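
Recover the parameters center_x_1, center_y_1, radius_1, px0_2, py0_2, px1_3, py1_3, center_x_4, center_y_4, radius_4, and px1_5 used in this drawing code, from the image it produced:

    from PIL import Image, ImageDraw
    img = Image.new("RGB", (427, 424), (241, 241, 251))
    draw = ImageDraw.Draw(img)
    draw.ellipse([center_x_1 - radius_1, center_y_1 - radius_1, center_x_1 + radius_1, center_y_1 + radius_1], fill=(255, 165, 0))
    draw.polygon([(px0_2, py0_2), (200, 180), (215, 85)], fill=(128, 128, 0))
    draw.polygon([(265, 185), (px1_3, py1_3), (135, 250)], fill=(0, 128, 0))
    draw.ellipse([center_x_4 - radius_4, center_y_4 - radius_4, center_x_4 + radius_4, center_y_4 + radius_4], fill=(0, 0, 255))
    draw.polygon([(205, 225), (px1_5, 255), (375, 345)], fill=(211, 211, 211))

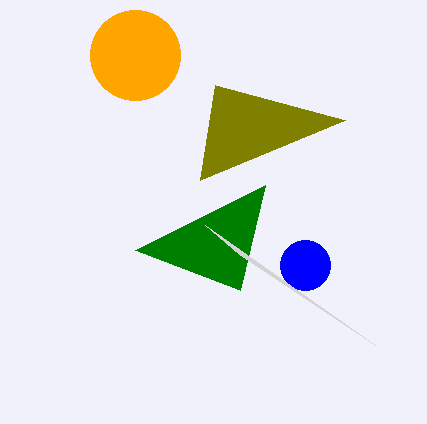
center_x_1 = 135, center_y_1 = 55, radius_1 = 45, px0_2 = 345, py0_2 = 120, px1_3 = 240, py1_3 = 290, center_x_4 = 305, center_y_4 = 265, radius_4 = 25, px1_5 = 240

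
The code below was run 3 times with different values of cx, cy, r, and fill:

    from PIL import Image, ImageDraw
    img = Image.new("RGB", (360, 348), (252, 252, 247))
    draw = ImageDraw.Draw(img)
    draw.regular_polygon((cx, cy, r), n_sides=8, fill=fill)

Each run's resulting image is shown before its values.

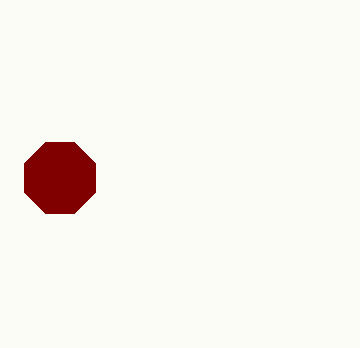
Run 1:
cx = 60; cy = 178; r = 38; fill = 'maroon'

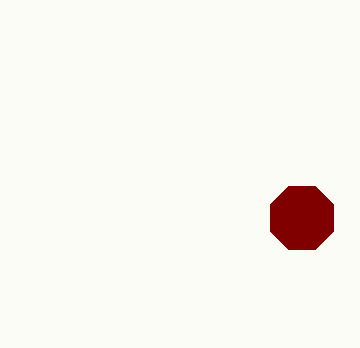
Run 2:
cx = 302; cy = 218; r = 34; fill = 'maroon'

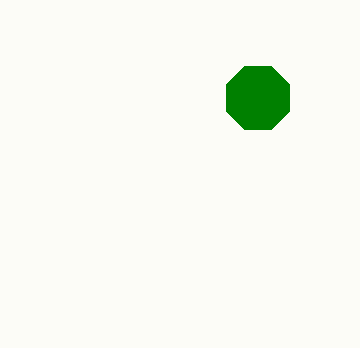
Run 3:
cx = 258, cy = 98, r = 34, fill = 'green'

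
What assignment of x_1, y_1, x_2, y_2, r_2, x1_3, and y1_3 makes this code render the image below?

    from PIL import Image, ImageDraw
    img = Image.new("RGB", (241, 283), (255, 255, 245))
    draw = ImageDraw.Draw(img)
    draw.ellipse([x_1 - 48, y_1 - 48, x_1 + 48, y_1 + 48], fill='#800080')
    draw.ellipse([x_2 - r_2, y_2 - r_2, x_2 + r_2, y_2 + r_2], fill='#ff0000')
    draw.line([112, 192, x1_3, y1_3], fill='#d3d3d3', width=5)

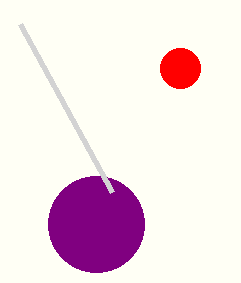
x_1 = 96, y_1 = 224, x_2 = 180, y_2 = 68, r_2 = 20, x1_3 = 20, y1_3 = 24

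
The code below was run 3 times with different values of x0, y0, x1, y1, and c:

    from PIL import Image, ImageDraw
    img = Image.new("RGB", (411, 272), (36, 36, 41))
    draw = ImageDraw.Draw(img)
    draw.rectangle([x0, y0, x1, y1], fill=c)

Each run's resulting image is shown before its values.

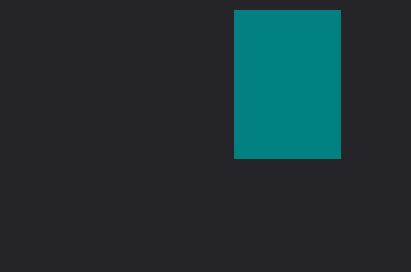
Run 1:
x0 = 234, y0 = 10, x1 = 340, y1 = 158, c = 'teal'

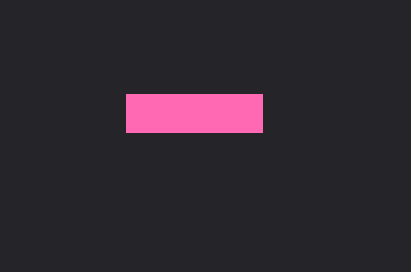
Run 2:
x0 = 126, y0 = 94, x1 = 262, y1 = 132, c = 'hotpink'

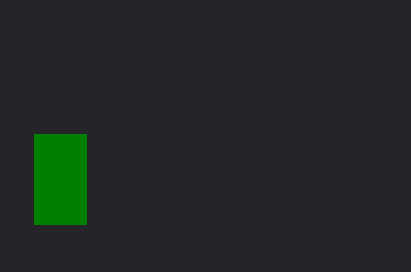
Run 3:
x0 = 34
y0 = 134
x1 = 86
y1 = 224
c = 'green'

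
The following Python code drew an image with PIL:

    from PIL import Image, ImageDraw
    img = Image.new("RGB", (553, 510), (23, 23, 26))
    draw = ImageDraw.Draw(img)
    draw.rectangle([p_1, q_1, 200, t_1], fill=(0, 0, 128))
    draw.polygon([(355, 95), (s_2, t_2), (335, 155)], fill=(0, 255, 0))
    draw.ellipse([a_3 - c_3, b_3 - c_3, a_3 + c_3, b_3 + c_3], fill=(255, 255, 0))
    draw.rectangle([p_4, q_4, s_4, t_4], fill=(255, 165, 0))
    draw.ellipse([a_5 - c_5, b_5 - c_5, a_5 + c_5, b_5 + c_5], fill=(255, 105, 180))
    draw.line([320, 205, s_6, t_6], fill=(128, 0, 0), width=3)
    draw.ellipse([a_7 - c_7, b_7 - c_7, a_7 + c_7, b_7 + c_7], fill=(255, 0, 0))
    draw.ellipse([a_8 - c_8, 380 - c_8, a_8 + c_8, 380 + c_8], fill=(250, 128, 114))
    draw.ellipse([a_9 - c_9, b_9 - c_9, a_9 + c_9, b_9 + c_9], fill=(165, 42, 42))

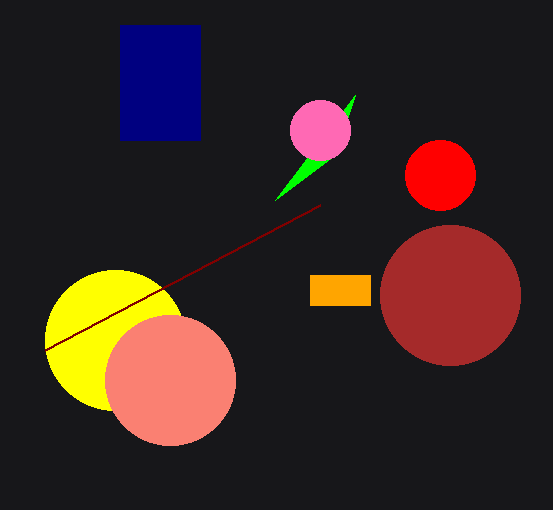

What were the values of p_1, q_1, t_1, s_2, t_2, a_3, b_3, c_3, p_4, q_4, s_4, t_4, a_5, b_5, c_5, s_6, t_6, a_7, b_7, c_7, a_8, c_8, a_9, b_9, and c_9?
p_1 = 120
q_1 = 25
t_1 = 140
s_2 = 275
t_2 = 200
a_3 = 115
b_3 = 340
c_3 = 70
p_4 = 310
q_4 = 275
s_4 = 370
t_4 = 305
a_5 = 320
b_5 = 130
c_5 = 30
s_6 = 45
t_6 = 350
a_7 = 440
b_7 = 175
c_7 = 35
a_8 = 170
c_8 = 65
a_9 = 450
b_9 = 295
c_9 = 70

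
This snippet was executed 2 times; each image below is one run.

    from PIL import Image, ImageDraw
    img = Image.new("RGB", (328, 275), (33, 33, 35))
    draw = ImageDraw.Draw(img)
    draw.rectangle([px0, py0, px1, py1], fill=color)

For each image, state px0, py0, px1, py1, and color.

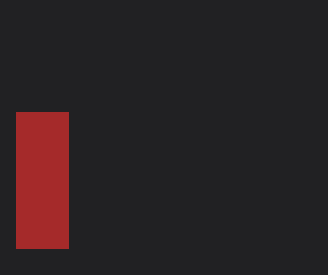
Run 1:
px0 = 16; py0 = 112; px1 = 68; py1 = 248; color = 'brown'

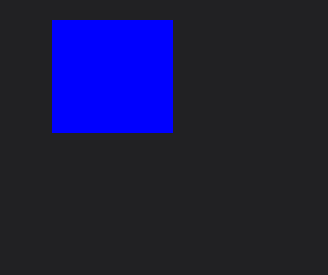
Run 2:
px0 = 52
py0 = 20
px1 = 172
py1 = 132
color = 'blue'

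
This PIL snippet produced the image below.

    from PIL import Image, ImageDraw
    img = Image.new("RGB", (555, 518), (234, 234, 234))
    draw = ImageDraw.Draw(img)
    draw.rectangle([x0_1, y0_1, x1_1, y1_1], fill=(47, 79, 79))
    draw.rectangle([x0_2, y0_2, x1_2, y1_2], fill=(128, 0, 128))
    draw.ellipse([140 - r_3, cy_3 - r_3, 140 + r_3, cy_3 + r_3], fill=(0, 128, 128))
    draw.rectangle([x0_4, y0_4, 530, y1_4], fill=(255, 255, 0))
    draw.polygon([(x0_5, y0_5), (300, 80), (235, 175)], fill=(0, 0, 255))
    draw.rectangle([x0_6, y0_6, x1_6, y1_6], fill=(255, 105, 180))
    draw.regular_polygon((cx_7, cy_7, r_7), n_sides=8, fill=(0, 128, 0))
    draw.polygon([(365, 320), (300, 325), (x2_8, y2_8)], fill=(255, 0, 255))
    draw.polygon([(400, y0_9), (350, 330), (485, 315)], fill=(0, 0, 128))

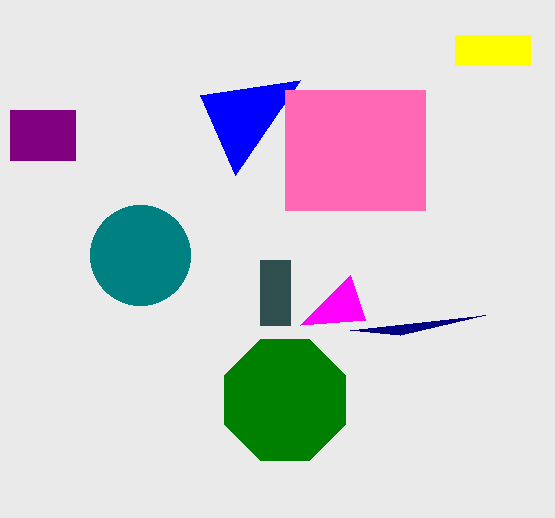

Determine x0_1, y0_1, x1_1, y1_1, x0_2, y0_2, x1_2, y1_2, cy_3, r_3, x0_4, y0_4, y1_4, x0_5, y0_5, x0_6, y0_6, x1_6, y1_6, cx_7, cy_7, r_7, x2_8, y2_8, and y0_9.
x0_1 = 260; y0_1 = 260; x1_1 = 290; y1_1 = 325; x0_2 = 10; y0_2 = 110; x1_2 = 75; y1_2 = 160; cy_3 = 255; r_3 = 50; x0_4 = 455; y0_4 = 35; y1_4 = 65; x0_5 = 200; y0_5 = 95; x0_6 = 285; y0_6 = 90; x1_6 = 425; y1_6 = 210; cx_7 = 285; cy_7 = 400; r_7 = 65; x2_8 = 350; y2_8 = 275; y0_9 = 335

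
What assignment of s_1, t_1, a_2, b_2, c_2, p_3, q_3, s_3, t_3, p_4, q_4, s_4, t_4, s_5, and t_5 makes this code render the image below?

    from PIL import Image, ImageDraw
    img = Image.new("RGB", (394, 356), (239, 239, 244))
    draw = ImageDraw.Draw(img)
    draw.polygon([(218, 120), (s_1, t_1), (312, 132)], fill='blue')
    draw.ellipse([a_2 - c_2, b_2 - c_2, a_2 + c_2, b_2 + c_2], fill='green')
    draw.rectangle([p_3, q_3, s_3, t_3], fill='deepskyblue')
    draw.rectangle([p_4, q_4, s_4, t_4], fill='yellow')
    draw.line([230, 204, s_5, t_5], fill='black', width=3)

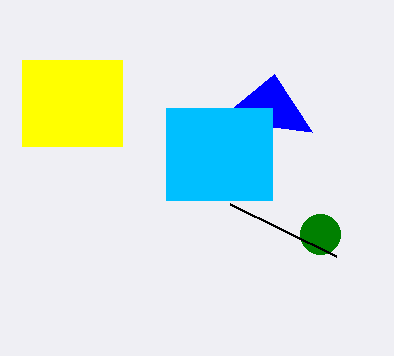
s_1 = 274; t_1 = 74; a_2 = 320; b_2 = 234; c_2 = 20; p_3 = 166; q_3 = 108; s_3 = 272; t_3 = 200; p_4 = 22; q_4 = 60; s_4 = 122; t_4 = 146; s_5 = 336; t_5 = 256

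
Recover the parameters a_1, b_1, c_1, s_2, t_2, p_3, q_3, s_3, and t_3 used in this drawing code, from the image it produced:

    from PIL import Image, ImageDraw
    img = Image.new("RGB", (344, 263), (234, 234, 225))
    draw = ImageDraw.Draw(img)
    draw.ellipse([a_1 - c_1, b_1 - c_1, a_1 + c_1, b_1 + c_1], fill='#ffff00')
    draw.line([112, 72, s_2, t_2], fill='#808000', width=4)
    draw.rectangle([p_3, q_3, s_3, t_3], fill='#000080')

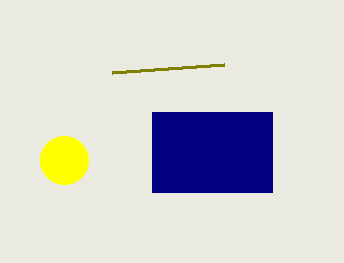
a_1 = 64; b_1 = 160; c_1 = 24; s_2 = 224; t_2 = 64; p_3 = 152; q_3 = 112; s_3 = 272; t_3 = 192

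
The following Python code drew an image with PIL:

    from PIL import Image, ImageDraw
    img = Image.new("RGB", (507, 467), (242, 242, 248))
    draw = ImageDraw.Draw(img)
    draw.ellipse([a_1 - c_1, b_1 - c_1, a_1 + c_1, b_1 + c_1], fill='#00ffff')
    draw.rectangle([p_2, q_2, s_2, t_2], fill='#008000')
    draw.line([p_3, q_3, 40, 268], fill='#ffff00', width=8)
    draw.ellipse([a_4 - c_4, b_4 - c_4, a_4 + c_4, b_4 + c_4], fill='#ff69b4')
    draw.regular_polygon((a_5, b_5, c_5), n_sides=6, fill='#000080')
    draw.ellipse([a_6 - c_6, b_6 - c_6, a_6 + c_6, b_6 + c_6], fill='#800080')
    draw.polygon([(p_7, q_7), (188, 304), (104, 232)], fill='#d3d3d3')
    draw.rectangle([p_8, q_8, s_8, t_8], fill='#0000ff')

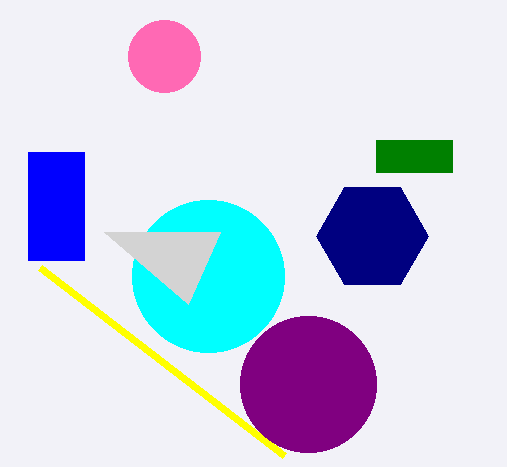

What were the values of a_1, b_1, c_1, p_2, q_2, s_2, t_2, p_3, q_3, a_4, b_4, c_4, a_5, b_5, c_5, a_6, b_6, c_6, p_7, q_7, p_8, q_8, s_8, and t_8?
a_1 = 208; b_1 = 276; c_1 = 76; p_2 = 376; q_2 = 140; s_2 = 452; t_2 = 172; p_3 = 284; q_3 = 456; a_4 = 164; b_4 = 56; c_4 = 36; a_5 = 372; b_5 = 236; c_5 = 56; a_6 = 308; b_6 = 384; c_6 = 68; p_7 = 220; q_7 = 232; p_8 = 28; q_8 = 152; s_8 = 84; t_8 = 260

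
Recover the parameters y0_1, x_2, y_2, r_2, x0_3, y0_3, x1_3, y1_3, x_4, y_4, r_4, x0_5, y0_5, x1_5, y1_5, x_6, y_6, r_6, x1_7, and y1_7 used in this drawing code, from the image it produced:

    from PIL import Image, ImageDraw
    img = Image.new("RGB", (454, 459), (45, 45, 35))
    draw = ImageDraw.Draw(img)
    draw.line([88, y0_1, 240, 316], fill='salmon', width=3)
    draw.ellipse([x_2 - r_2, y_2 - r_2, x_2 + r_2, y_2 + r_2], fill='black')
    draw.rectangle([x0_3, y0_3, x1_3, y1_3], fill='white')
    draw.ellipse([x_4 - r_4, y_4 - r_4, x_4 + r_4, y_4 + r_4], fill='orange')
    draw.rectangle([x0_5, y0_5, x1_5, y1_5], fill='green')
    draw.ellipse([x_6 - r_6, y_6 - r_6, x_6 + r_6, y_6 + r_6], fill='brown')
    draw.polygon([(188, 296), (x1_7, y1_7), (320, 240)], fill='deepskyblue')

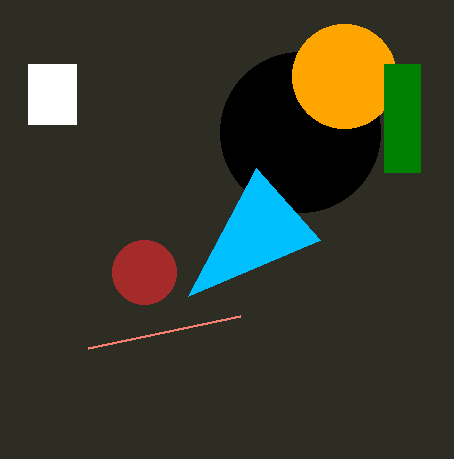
y0_1 = 348, x_2 = 300, y_2 = 132, r_2 = 80, x0_3 = 28, y0_3 = 64, x1_3 = 76, y1_3 = 124, x_4 = 344, y_4 = 76, r_4 = 52, x0_5 = 384, y0_5 = 64, x1_5 = 420, y1_5 = 172, x_6 = 144, y_6 = 272, r_6 = 32, x1_7 = 256, y1_7 = 168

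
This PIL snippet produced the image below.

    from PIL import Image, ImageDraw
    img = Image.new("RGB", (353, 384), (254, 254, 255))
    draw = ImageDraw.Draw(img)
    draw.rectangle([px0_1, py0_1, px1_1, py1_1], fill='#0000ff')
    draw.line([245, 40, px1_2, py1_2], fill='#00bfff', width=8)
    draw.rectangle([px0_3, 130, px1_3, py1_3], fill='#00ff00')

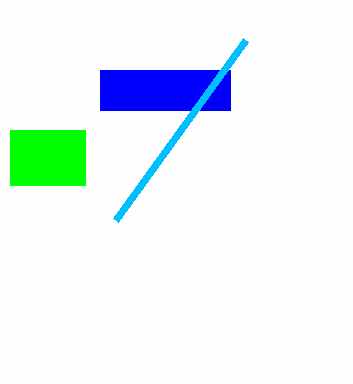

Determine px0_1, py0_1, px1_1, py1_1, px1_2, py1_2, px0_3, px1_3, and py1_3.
px0_1 = 100
py0_1 = 70
px1_1 = 230
py1_1 = 110
px1_2 = 115
py1_2 = 220
px0_3 = 10
px1_3 = 85
py1_3 = 185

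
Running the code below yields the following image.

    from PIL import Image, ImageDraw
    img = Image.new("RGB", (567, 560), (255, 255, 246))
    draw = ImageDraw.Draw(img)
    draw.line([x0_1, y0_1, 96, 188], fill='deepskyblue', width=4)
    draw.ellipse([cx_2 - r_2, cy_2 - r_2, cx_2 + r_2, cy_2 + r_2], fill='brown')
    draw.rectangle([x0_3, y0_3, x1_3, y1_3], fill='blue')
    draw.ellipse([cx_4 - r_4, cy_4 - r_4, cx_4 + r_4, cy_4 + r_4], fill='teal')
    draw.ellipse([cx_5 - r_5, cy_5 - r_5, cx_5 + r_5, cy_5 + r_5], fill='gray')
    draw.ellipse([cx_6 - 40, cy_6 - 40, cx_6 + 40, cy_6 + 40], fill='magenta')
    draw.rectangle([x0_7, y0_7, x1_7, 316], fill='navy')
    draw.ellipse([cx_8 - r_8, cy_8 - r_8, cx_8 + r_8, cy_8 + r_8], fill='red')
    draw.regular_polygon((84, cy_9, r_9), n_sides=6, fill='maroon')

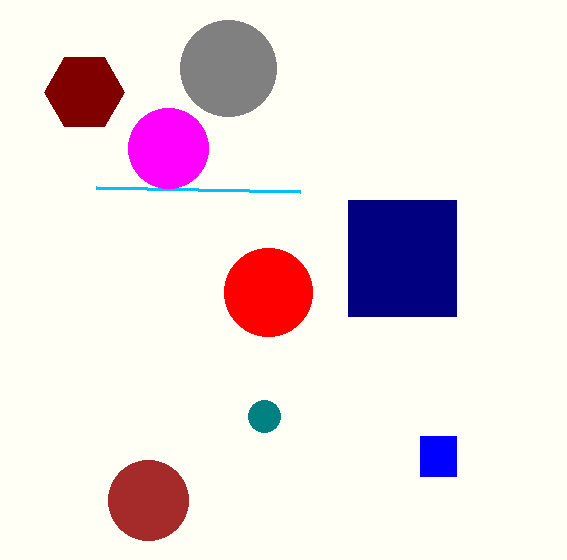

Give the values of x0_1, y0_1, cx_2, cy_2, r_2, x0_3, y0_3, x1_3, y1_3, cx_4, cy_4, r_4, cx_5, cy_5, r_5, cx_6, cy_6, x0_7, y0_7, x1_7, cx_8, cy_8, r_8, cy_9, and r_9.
x0_1 = 300; y0_1 = 192; cx_2 = 148; cy_2 = 500; r_2 = 40; x0_3 = 420; y0_3 = 436; x1_3 = 456; y1_3 = 476; cx_4 = 264; cy_4 = 416; r_4 = 16; cx_5 = 228; cy_5 = 68; r_5 = 48; cx_6 = 168; cy_6 = 148; x0_7 = 348; y0_7 = 200; x1_7 = 456; cx_8 = 268; cy_8 = 292; r_8 = 44; cy_9 = 92; r_9 = 40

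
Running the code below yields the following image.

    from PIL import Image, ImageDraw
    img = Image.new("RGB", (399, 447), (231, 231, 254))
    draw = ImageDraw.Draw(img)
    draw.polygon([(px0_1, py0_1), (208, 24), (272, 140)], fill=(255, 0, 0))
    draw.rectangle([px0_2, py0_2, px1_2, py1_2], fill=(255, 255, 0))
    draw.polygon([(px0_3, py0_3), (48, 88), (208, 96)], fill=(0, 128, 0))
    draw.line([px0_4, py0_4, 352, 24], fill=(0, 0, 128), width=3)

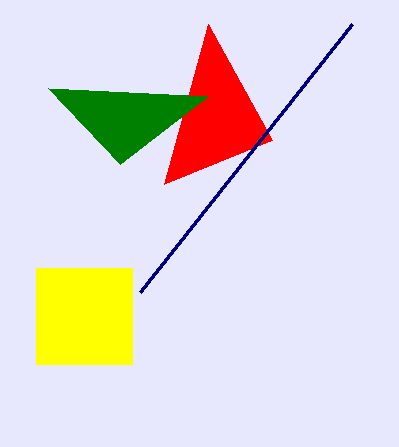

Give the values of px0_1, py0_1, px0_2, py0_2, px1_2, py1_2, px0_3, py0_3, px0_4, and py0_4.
px0_1 = 164; py0_1 = 184; px0_2 = 36; py0_2 = 268; px1_2 = 132; py1_2 = 364; px0_3 = 120; py0_3 = 164; px0_4 = 140; py0_4 = 292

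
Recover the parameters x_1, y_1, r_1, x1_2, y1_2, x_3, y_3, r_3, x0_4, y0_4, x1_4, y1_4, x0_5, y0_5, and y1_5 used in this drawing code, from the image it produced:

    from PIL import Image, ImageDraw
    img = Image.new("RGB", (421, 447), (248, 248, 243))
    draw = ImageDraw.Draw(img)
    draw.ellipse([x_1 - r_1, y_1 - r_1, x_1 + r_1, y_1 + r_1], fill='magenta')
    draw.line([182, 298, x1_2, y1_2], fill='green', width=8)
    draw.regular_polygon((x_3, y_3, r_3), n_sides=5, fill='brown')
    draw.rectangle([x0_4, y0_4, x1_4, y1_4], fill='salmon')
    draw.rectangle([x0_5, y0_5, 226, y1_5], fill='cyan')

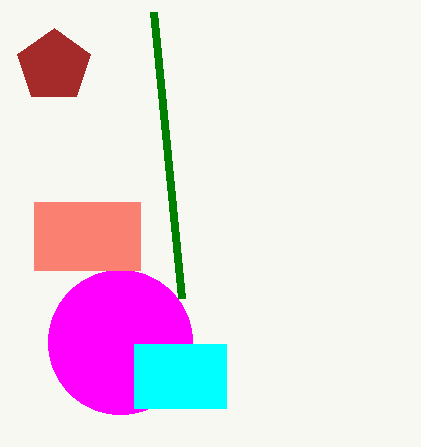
x_1 = 120, y_1 = 342, r_1 = 72, x1_2 = 154, y1_2 = 12, x_3 = 54, y_3 = 66, r_3 = 38, x0_4 = 34, y0_4 = 202, x1_4 = 140, y1_4 = 270, x0_5 = 134, y0_5 = 344, y1_5 = 408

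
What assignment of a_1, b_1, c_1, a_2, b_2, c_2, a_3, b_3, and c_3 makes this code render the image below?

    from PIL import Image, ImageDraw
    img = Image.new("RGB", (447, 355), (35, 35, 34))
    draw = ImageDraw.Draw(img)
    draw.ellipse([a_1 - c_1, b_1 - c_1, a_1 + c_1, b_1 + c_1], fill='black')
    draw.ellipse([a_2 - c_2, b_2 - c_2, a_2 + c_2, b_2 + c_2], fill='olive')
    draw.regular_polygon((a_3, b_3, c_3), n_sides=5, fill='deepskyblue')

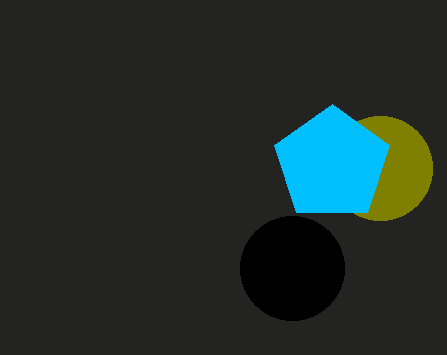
a_1 = 292, b_1 = 268, c_1 = 52, a_2 = 380, b_2 = 168, c_2 = 52, a_3 = 332, b_3 = 164, c_3 = 60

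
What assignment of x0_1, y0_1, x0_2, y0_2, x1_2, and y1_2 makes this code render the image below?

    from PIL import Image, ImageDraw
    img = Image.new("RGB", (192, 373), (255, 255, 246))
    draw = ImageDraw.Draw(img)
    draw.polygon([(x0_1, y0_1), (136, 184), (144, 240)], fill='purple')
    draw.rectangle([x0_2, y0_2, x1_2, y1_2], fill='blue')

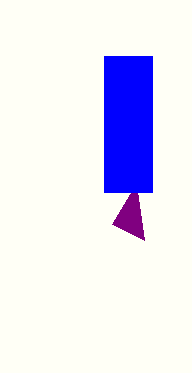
x0_1 = 112; y0_1 = 224; x0_2 = 104; y0_2 = 56; x1_2 = 152; y1_2 = 192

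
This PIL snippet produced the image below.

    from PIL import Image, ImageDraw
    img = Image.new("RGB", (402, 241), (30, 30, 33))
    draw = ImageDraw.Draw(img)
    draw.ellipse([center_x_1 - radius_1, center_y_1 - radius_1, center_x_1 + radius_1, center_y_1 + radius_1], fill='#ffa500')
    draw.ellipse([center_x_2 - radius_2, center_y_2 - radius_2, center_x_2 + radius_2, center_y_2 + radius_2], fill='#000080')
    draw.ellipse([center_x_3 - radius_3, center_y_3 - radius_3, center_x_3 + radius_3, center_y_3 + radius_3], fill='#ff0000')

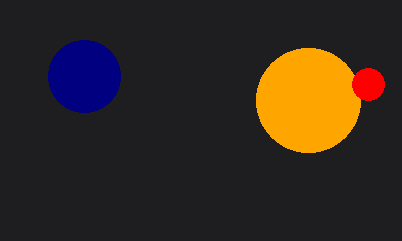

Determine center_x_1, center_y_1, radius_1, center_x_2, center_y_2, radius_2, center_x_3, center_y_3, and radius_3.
center_x_1 = 308; center_y_1 = 100; radius_1 = 52; center_x_2 = 84; center_y_2 = 76; radius_2 = 36; center_x_3 = 368; center_y_3 = 84; radius_3 = 16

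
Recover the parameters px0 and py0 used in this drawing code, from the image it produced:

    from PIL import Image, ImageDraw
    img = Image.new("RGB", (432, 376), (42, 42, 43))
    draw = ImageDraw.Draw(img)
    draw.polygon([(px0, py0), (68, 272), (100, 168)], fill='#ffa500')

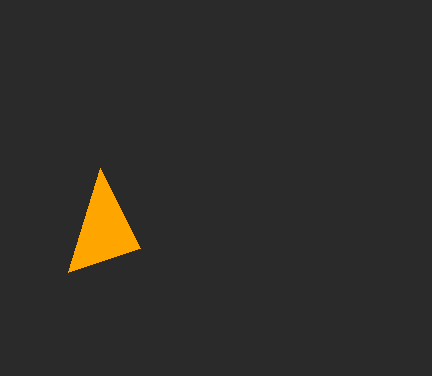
px0 = 140; py0 = 248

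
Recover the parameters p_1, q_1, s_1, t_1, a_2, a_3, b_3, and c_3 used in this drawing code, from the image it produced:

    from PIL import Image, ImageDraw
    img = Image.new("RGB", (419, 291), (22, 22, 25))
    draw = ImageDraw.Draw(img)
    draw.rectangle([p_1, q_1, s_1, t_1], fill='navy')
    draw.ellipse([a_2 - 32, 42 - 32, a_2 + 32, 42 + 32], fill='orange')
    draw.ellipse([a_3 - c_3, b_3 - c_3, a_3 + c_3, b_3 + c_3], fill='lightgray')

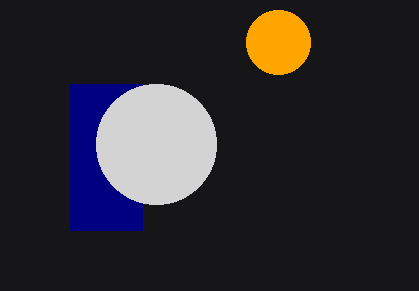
p_1 = 70, q_1 = 84, s_1 = 142, t_1 = 230, a_2 = 278, a_3 = 156, b_3 = 144, c_3 = 60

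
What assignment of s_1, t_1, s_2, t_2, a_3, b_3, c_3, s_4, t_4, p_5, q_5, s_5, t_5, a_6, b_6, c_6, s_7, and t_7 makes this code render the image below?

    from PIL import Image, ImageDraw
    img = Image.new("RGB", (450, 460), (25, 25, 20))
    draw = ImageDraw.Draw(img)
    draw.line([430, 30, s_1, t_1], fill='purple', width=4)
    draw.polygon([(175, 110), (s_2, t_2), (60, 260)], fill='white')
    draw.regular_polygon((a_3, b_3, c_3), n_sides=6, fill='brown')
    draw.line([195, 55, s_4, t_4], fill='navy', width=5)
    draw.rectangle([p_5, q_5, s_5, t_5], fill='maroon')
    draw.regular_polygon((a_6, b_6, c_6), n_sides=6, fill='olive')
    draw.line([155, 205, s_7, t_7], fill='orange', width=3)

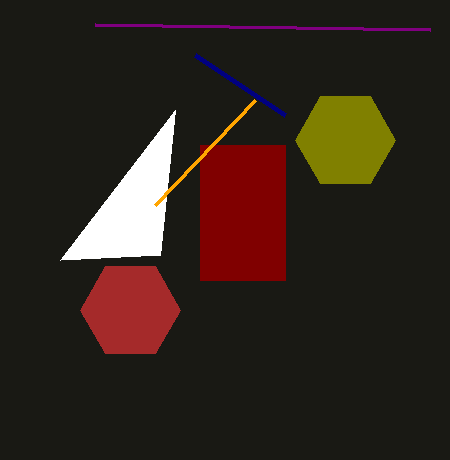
s_1 = 95
t_1 = 25
s_2 = 160
t_2 = 255
a_3 = 130
b_3 = 310
c_3 = 50
s_4 = 285
t_4 = 115
p_5 = 200
q_5 = 145
s_5 = 285
t_5 = 280
a_6 = 345
b_6 = 140
c_6 = 50
s_7 = 255
t_7 = 100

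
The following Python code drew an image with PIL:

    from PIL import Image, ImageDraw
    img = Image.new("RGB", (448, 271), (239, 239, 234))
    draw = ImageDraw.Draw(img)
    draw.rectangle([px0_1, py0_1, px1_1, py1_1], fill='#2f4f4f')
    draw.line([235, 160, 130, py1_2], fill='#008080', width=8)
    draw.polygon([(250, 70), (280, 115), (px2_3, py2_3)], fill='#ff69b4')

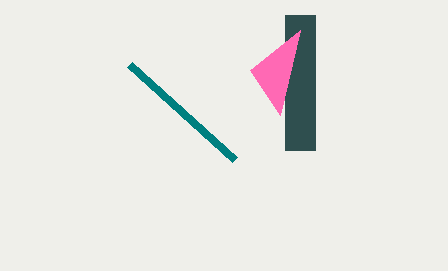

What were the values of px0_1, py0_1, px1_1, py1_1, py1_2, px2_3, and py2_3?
px0_1 = 285
py0_1 = 15
px1_1 = 315
py1_1 = 150
py1_2 = 65
px2_3 = 300
py2_3 = 30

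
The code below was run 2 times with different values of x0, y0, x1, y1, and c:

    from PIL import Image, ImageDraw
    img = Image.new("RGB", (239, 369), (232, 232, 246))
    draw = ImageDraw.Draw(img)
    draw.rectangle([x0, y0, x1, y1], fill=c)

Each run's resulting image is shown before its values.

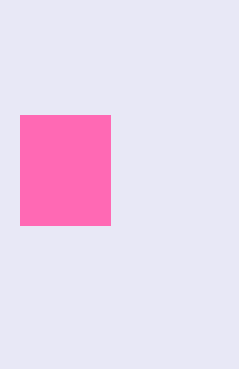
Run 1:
x0 = 20
y0 = 115
x1 = 110
y1 = 225
c = 'hotpink'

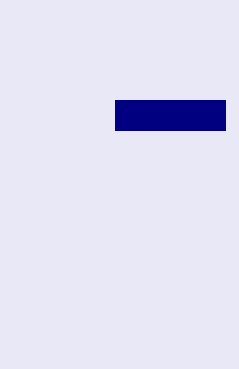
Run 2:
x0 = 115
y0 = 100
x1 = 225
y1 = 130
c = 'navy'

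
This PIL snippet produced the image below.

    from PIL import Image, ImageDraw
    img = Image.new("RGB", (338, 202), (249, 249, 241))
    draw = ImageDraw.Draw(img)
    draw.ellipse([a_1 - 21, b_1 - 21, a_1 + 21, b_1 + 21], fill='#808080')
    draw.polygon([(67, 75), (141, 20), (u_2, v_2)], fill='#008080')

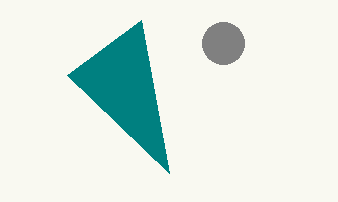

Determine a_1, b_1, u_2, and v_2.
a_1 = 223
b_1 = 43
u_2 = 169
v_2 = 173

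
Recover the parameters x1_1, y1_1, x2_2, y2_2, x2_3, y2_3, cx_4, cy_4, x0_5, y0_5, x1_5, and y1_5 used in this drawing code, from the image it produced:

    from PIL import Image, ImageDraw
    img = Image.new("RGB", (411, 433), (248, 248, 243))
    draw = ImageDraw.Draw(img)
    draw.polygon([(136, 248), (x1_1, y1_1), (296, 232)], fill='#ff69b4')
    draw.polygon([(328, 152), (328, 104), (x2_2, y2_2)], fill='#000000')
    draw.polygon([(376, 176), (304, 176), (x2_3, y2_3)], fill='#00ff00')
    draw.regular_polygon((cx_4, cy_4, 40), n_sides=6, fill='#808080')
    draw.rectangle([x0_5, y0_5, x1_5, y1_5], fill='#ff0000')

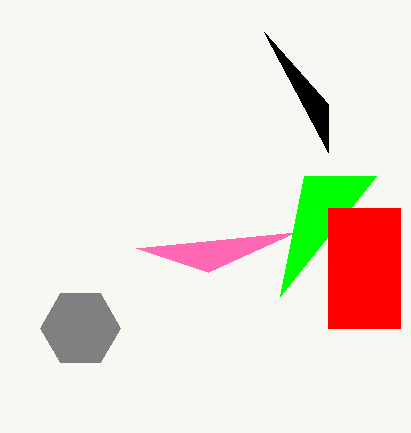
x1_1 = 208
y1_1 = 272
x2_2 = 264
y2_2 = 32
x2_3 = 280
y2_3 = 296
cx_4 = 80
cy_4 = 328
x0_5 = 328
y0_5 = 208
x1_5 = 400
y1_5 = 328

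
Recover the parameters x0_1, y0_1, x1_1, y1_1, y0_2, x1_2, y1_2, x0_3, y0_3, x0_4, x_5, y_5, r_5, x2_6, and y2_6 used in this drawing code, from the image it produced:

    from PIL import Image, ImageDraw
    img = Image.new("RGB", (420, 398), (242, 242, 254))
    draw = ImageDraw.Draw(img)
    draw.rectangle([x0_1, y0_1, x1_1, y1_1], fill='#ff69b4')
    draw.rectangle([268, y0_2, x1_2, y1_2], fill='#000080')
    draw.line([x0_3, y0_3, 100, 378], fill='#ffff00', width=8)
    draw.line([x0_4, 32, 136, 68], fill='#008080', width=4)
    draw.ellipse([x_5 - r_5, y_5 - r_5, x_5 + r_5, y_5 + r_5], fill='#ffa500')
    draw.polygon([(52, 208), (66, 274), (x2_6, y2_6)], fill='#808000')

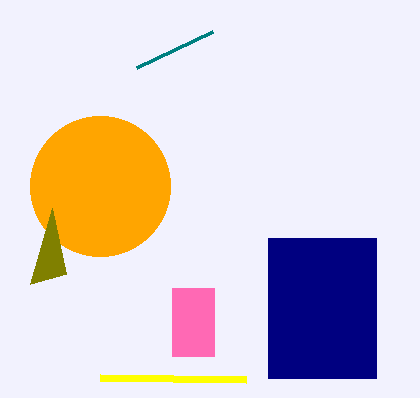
x0_1 = 172; y0_1 = 288; x1_1 = 214; y1_1 = 356; y0_2 = 238; x1_2 = 376; y1_2 = 378; x0_3 = 246; y0_3 = 380; x0_4 = 212; x_5 = 100; y_5 = 186; r_5 = 70; x2_6 = 30; y2_6 = 284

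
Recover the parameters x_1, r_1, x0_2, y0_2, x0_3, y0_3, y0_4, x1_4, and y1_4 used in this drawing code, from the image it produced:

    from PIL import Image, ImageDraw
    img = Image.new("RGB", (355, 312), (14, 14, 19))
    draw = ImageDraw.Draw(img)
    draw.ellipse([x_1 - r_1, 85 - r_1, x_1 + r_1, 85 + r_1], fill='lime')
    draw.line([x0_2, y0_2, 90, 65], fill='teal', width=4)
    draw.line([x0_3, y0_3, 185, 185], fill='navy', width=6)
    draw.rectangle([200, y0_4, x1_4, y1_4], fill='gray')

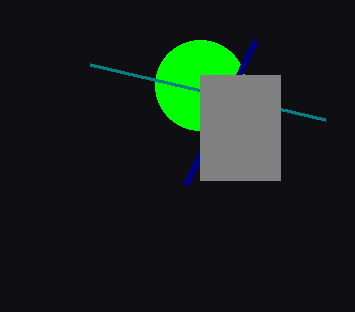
x_1 = 200
r_1 = 45
x0_2 = 325
y0_2 = 120
x0_3 = 255
y0_3 = 40
y0_4 = 75
x1_4 = 280
y1_4 = 180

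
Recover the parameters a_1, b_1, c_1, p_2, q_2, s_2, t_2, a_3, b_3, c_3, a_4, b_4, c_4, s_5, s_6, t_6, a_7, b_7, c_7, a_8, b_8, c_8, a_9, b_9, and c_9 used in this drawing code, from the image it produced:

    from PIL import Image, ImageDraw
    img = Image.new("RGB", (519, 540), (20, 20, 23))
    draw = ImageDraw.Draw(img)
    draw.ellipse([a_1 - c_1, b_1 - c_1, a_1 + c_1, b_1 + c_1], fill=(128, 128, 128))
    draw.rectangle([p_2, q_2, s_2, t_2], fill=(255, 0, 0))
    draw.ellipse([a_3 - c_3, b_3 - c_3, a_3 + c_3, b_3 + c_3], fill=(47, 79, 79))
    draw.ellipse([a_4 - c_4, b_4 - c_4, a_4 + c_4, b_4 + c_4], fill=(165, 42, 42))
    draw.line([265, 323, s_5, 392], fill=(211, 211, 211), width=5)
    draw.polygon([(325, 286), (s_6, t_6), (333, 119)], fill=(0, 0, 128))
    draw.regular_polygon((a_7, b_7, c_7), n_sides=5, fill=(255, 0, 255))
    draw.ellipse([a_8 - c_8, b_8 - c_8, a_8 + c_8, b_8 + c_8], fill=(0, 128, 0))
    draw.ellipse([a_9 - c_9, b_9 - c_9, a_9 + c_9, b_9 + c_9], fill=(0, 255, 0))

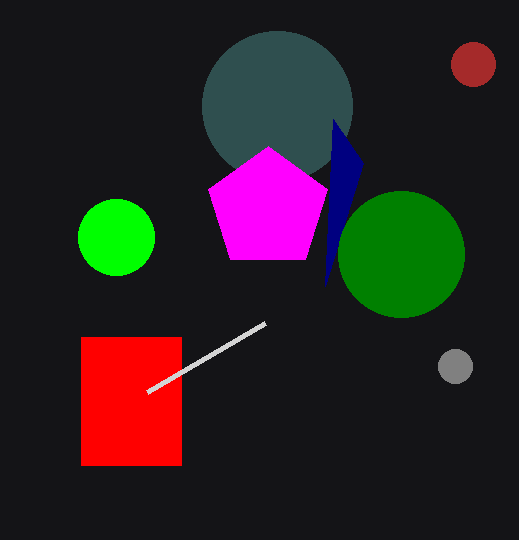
a_1 = 455
b_1 = 366
c_1 = 17
p_2 = 81
q_2 = 337
s_2 = 181
t_2 = 465
a_3 = 277
b_3 = 106
c_3 = 75
a_4 = 473
b_4 = 64
c_4 = 22
s_5 = 147
s_6 = 363
t_6 = 163
a_7 = 268
b_7 = 209
c_7 = 63
a_8 = 401
b_8 = 254
c_8 = 63
a_9 = 116
b_9 = 237
c_9 = 38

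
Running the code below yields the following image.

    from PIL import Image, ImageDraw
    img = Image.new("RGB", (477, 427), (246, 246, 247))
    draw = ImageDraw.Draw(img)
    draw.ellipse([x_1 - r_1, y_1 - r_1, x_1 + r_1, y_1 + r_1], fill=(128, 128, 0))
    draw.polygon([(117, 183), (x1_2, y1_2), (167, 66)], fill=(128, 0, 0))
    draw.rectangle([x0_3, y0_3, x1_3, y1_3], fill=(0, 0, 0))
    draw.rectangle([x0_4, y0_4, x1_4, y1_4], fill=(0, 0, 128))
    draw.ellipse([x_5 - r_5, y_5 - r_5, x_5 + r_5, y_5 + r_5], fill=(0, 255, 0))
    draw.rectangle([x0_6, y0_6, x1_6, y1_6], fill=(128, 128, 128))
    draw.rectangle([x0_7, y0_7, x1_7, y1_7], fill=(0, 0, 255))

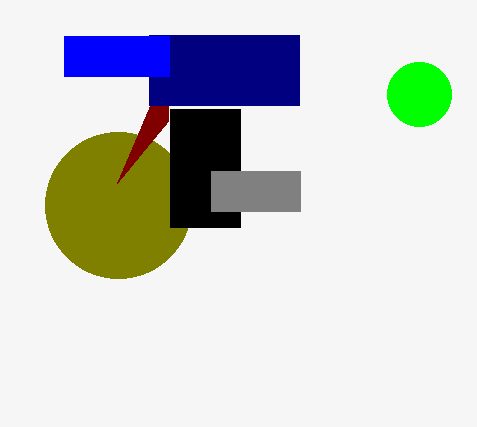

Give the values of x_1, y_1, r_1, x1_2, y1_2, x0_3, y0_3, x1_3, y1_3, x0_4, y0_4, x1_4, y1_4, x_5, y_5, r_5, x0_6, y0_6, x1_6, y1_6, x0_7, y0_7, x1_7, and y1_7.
x_1 = 118, y_1 = 205, r_1 = 73, x1_2 = 168, y1_2 = 121, x0_3 = 170, y0_3 = 109, x1_3 = 240, y1_3 = 227, x0_4 = 149, y0_4 = 35, x1_4 = 299, y1_4 = 105, x_5 = 419, y_5 = 94, r_5 = 32, x0_6 = 211, y0_6 = 171, x1_6 = 300, y1_6 = 211, x0_7 = 64, y0_7 = 36, x1_7 = 169, y1_7 = 76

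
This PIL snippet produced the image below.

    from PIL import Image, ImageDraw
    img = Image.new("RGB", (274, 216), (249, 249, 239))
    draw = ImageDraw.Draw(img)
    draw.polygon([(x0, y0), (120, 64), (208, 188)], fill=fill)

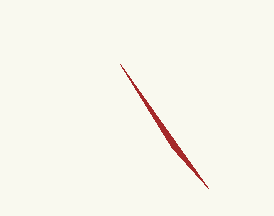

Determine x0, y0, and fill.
x0 = 172; y0 = 148; fill = 'brown'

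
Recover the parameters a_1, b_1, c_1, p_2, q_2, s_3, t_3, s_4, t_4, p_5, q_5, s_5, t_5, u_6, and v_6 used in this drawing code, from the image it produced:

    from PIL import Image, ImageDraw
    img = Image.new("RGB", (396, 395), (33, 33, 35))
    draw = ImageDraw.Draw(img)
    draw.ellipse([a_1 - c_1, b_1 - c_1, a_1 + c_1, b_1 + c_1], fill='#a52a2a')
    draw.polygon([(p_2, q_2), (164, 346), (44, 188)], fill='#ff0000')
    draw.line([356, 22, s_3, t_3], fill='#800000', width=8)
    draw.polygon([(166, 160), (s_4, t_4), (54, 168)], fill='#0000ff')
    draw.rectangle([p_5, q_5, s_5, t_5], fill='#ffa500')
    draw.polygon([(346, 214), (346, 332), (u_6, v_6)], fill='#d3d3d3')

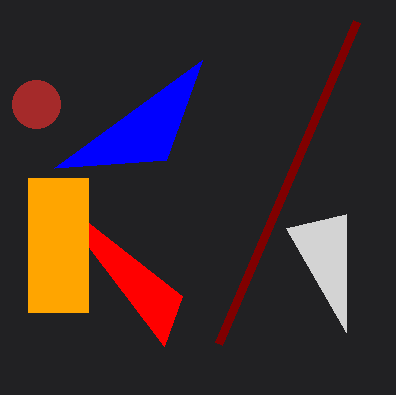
a_1 = 36, b_1 = 104, c_1 = 24, p_2 = 182, q_2 = 296, s_3 = 218, t_3 = 344, s_4 = 202, t_4 = 60, p_5 = 28, q_5 = 178, s_5 = 88, t_5 = 312, u_6 = 286, v_6 = 228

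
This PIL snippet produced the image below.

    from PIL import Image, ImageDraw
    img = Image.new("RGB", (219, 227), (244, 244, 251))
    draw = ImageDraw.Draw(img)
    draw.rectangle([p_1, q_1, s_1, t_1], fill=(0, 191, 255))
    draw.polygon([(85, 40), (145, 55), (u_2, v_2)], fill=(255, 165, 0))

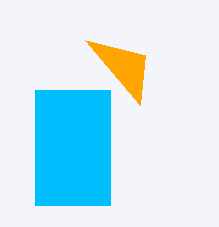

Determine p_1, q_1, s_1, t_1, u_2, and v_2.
p_1 = 35; q_1 = 90; s_1 = 110; t_1 = 205; u_2 = 140; v_2 = 105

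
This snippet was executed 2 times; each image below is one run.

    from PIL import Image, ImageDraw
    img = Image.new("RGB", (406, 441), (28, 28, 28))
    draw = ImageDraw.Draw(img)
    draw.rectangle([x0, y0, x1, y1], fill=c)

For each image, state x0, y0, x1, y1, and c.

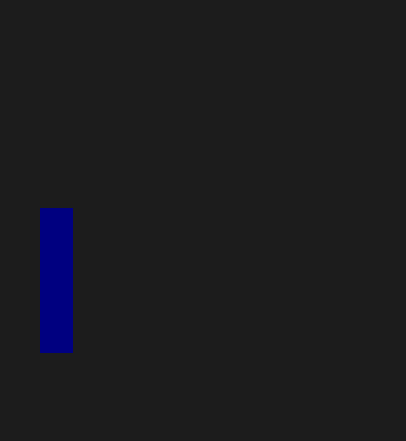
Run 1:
x0 = 40; y0 = 208; x1 = 72; y1 = 352; c = 'navy'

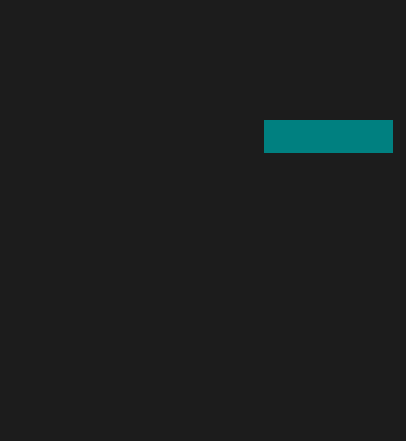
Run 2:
x0 = 264
y0 = 120
x1 = 392
y1 = 152
c = 'teal'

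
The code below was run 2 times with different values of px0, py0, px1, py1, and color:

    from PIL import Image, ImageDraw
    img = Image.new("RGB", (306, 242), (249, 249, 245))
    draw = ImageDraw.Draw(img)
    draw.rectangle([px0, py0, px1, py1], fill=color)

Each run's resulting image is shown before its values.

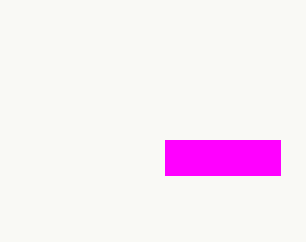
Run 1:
px0 = 165
py0 = 140
px1 = 280
py1 = 175
color = 'magenta'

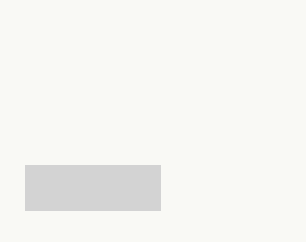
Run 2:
px0 = 25; py0 = 165; px1 = 160; py1 = 210; color = 'lightgray'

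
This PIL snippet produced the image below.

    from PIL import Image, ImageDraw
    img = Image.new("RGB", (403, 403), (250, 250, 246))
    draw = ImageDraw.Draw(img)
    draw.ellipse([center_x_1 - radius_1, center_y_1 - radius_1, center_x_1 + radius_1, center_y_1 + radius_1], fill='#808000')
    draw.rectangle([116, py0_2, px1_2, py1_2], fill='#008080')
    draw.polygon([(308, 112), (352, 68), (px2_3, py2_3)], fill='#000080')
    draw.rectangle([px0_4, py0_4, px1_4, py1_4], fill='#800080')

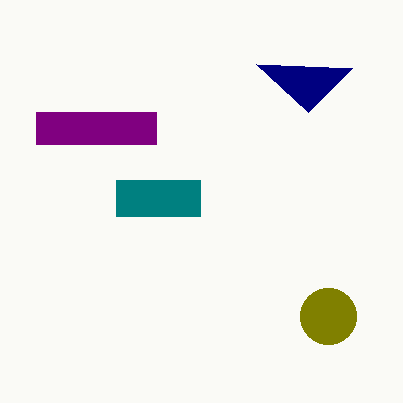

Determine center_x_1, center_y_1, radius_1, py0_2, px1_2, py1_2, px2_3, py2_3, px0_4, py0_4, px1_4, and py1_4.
center_x_1 = 328, center_y_1 = 316, radius_1 = 28, py0_2 = 180, px1_2 = 200, py1_2 = 216, px2_3 = 256, py2_3 = 64, px0_4 = 36, py0_4 = 112, px1_4 = 156, py1_4 = 144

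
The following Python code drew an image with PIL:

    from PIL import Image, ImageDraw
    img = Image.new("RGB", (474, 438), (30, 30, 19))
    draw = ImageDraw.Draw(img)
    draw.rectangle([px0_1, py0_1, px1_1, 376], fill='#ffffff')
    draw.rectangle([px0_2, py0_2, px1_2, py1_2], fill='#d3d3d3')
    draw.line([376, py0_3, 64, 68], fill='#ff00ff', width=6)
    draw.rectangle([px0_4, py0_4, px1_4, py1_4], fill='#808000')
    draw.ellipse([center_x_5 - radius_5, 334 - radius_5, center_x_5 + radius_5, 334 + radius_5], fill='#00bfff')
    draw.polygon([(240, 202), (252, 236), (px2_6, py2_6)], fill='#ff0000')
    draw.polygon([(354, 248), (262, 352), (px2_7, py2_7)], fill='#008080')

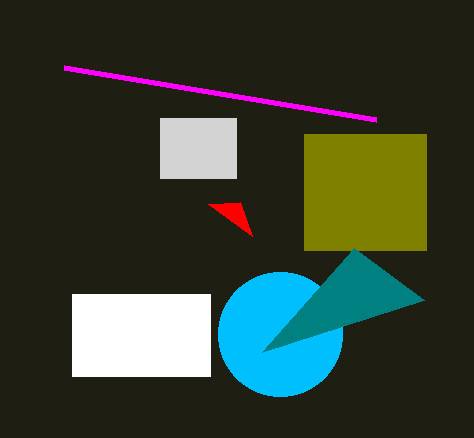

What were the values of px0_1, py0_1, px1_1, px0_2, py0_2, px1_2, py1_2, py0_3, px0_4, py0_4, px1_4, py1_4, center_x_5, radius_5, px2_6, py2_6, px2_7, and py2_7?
px0_1 = 72, py0_1 = 294, px1_1 = 210, px0_2 = 160, py0_2 = 118, px1_2 = 236, py1_2 = 178, py0_3 = 120, px0_4 = 304, py0_4 = 134, px1_4 = 426, py1_4 = 250, center_x_5 = 280, radius_5 = 62, px2_6 = 208, py2_6 = 204, px2_7 = 424, py2_7 = 300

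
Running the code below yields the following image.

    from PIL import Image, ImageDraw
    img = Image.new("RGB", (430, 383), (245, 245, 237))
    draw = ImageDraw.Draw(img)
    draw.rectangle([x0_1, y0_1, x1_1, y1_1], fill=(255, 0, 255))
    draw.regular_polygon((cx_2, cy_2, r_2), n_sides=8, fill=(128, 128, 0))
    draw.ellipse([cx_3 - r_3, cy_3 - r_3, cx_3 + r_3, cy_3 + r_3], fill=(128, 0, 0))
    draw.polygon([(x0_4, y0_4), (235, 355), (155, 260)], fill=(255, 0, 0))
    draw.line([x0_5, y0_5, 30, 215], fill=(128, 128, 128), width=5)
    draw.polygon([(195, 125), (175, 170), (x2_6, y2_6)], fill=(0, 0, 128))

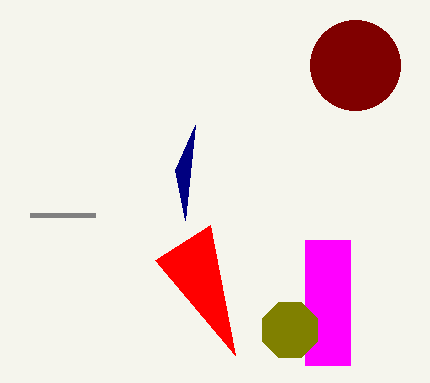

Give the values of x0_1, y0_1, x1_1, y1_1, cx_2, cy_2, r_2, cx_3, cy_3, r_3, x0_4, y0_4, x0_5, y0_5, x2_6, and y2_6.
x0_1 = 305, y0_1 = 240, x1_1 = 350, y1_1 = 365, cx_2 = 290, cy_2 = 330, r_2 = 30, cx_3 = 355, cy_3 = 65, r_3 = 45, x0_4 = 210, y0_4 = 225, x0_5 = 95, y0_5 = 215, x2_6 = 185, y2_6 = 220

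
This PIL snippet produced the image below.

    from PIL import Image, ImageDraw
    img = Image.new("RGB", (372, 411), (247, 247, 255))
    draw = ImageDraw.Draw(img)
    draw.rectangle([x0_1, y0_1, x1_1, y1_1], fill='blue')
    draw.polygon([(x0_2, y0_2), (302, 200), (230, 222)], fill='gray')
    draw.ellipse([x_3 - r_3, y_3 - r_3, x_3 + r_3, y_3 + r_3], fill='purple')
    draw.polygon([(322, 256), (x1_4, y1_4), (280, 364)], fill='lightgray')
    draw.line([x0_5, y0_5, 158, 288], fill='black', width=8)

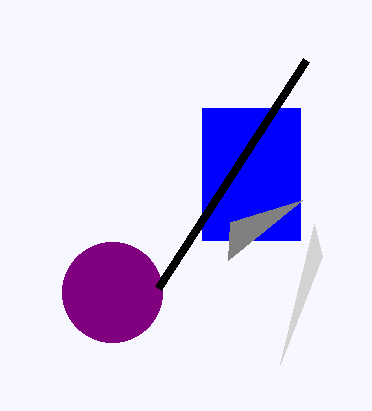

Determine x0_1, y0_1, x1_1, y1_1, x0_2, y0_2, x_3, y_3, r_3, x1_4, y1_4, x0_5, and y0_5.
x0_1 = 202; y0_1 = 108; x1_1 = 300; y1_1 = 240; x0_2 = 228; y0_2 = 260; x_3 = 112; y_3 = 292; r_3 = 50; x1_4 = 314; y1_4 = 224; x0_5 = 306; y0_5 = 60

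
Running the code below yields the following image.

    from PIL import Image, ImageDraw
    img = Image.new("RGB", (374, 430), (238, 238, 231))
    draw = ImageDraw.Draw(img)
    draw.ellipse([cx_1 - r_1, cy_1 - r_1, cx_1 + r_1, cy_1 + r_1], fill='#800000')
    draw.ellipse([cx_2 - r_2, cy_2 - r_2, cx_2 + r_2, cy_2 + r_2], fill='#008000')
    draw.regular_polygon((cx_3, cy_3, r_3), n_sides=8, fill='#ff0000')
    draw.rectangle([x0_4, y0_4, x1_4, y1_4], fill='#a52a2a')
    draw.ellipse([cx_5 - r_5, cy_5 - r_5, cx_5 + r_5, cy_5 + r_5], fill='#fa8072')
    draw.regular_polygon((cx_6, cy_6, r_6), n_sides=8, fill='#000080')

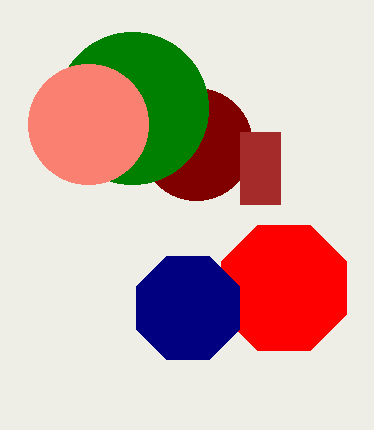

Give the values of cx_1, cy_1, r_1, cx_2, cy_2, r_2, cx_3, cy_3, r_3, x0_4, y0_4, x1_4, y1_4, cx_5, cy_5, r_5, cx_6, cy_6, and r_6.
cx_1 = 196
cy_1 = 144
r_1 = 56
cx_2 = 132
cy_2 = 108
r_2 = 76
cx_3 = 284
cy_3 = 288
r_3 = 68
x0_4 = 240
y0_4 = 132
x1_4 = 280
y1_4 = 204
cx_5 = 88
cy_5 = 124
r_5 = 60
cx_6 = 188
cy_6 = 308
r_6 = 56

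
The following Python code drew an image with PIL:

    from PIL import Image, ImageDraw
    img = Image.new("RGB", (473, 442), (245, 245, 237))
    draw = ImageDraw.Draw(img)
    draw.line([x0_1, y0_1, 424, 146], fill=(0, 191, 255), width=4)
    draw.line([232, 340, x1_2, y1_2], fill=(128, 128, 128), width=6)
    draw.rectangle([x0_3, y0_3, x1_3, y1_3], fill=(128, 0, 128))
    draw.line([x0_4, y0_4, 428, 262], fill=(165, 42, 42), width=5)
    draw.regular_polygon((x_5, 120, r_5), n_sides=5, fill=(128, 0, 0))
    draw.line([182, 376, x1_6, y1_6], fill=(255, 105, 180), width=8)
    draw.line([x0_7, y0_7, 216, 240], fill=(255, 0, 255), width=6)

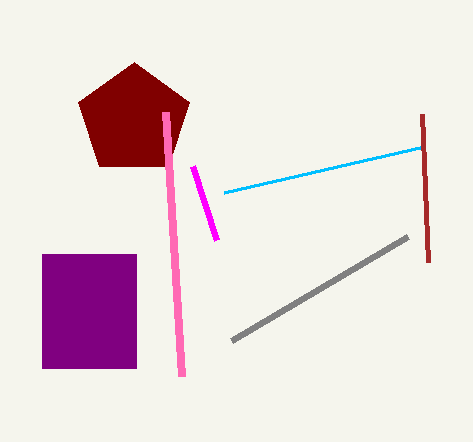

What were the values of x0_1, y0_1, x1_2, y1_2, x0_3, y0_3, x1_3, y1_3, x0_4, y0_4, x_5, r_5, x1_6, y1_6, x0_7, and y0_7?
x0_1 = 224; y0_1 = 192; x1_2 = 408; y1_2 = 236; x0_3 = 42; y0_3 = 254; x1_3 = 136; y1_3 = 368; x0_4 = 422; y0_4 = 114; x_5 = 134; r_5 = 58; x1_6 = 166; y1_6 = 112; x0_7 = 192; y0_7 = 166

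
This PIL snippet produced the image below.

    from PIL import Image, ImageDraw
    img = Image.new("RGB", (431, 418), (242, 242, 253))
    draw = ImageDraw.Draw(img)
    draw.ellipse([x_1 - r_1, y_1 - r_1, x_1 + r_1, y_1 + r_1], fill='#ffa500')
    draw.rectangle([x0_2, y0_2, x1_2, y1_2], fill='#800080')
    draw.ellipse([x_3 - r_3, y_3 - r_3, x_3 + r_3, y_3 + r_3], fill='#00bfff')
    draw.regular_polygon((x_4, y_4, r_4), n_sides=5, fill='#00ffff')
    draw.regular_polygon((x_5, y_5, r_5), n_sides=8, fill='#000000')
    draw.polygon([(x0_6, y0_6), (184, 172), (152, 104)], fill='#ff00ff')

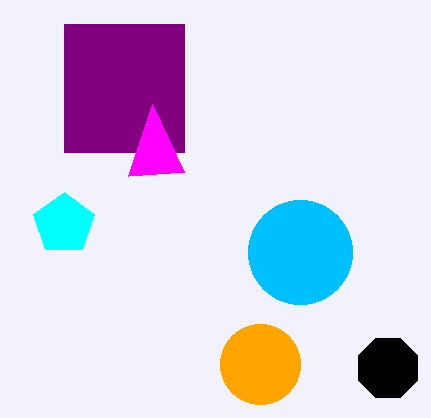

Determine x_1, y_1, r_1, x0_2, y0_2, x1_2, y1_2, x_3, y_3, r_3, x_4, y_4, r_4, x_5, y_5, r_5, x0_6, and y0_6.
x_1 = 260
y_1 = 364
r_1 = 40
x0_2 = 64
y0_2 = 24
x1_2 = 184
y1_2 = 152
x_3 = 300
y_3 = 252
r_3 = 52
x_4 = 64
y_4 = 224
r_4 = 32
x_5 = 388
y_5 = 368
r_5 = 32
x0_6 = 128
y0_6 = 176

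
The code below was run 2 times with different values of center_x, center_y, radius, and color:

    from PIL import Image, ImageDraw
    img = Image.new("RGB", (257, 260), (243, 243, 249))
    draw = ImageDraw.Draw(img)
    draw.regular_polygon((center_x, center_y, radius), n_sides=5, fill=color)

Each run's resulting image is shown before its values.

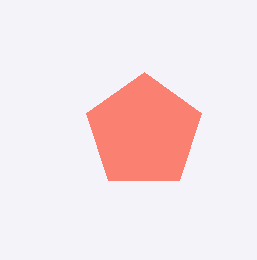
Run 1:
center_x = 144; center_y = 132; radius = 60; color = 'salmon'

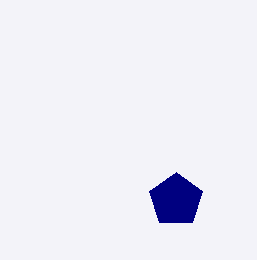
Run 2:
center_x = 176; center_y = 200; radius = 28; color = 'navy'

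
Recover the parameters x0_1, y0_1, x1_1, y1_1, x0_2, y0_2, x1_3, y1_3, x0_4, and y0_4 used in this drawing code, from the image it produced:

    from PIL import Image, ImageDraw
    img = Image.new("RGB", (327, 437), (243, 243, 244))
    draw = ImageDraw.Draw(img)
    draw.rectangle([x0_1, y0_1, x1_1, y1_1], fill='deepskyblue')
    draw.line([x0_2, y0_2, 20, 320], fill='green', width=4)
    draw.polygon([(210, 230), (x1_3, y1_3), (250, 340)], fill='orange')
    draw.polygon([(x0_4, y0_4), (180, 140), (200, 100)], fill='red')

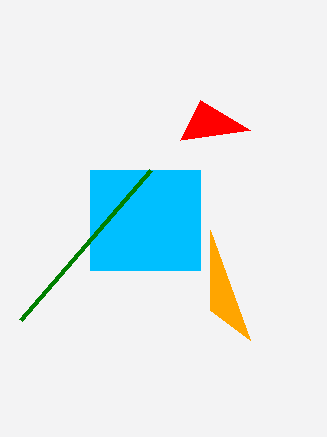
x0_1 = 90
y0_1 = 170
x1_1 = 200
y1_1 = 270
x0_2 = 150
y0_2 = 170
x1_3 = 210
y1_3 = 310
x0_4 = 250
y0_4 = 130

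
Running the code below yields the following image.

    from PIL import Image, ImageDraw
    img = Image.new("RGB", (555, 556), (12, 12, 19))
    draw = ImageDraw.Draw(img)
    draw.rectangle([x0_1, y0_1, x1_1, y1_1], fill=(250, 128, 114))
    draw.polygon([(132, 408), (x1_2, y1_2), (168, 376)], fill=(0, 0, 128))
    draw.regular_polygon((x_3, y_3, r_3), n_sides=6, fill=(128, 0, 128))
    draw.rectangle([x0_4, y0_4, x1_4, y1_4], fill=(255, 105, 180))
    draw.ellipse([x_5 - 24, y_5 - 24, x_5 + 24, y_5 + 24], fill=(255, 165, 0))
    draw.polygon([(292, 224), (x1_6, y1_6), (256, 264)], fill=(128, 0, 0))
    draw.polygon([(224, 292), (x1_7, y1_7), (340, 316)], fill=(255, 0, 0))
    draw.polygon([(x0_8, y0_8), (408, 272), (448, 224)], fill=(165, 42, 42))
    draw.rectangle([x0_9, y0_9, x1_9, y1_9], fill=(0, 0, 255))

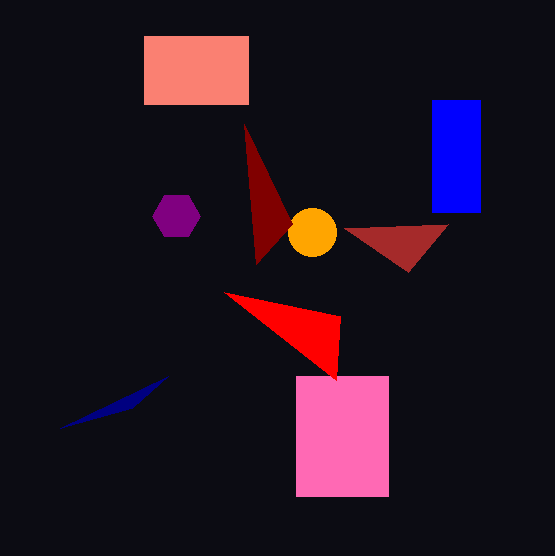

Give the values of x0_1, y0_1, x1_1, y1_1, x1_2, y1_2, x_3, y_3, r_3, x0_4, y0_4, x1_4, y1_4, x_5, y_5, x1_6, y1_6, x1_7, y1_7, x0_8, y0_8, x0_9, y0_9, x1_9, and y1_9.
x0_1 = 144; y0_1 = 36; x1_1 = 248; y1_1 = 104; x1_2 = 60; y1_2 = 428; x_3 = 176; y_3 = 216; r_3 = 24; x0_4 = 296; y0_4 = 376; x1_4 = 388; y1_4 = 496; x_5 = 312; y_5 = 232; x1_6 = 244; y1_6 = 124; x1_7 = 336; y1_7 = 380; x0_8 = 344; y0_8 = 228; x0_9 = 432; y0_9 = 100; x1_9 = 480; y1_9 = 212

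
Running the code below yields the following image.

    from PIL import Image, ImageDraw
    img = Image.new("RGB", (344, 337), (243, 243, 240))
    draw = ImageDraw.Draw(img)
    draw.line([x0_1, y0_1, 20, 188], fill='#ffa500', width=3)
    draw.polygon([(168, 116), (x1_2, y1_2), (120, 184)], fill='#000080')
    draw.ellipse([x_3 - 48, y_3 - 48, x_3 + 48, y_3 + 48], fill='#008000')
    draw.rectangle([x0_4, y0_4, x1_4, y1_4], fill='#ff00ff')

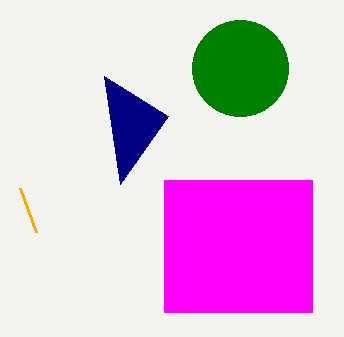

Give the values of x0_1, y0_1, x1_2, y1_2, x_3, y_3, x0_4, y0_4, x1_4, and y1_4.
x0_1 = 36, y0_1 = 232, x1_2 = 104, y1_2 = 76, x_3 = 240, y_3 = 68, x0_4 = 164, y0_4 = 180, x1_4 = 312, y1_4 = 312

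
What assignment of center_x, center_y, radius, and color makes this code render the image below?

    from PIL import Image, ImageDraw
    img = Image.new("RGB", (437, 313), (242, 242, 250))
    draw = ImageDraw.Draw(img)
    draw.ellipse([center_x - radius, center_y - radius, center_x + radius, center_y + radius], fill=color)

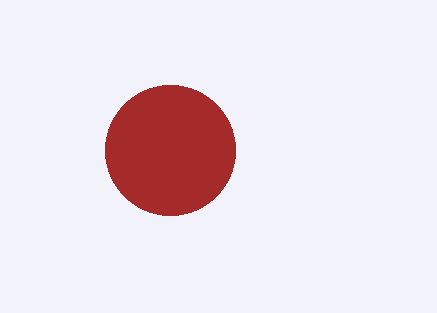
center_x = 170, center_y = 150, radius = 65, color = 'brown'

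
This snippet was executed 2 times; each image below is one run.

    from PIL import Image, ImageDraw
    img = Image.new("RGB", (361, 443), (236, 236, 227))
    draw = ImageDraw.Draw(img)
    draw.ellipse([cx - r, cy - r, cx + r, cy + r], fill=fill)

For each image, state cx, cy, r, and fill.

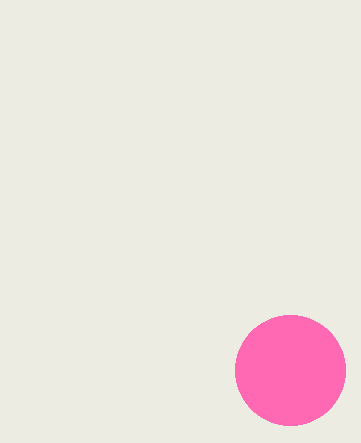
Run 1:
cx = 290
cy = 370
r = 55
fill = 'hotpink'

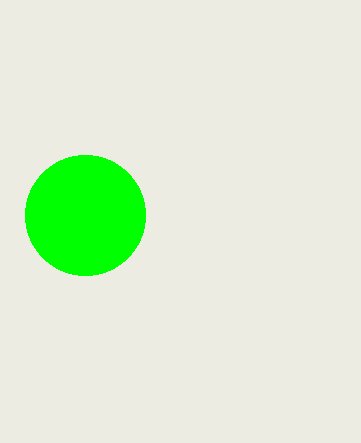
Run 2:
cx = 85; cy = 215; r = 60; fill = 'lime'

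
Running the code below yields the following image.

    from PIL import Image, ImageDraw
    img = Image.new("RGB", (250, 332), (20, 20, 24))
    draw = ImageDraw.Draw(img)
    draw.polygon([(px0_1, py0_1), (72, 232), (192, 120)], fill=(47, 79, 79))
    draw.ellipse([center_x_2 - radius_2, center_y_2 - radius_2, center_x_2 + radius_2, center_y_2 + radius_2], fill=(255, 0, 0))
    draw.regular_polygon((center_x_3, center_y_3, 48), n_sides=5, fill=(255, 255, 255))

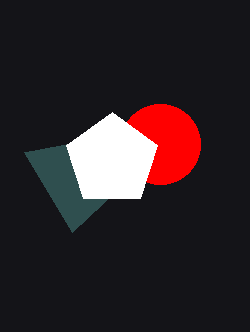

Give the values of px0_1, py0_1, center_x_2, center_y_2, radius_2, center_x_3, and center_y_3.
px0_1 = 24; py0_1 = 152; center_x_2 = 160; center_y_2 = 144; radius_2 = 40; center_x_3 = 112; center_y_3 = 160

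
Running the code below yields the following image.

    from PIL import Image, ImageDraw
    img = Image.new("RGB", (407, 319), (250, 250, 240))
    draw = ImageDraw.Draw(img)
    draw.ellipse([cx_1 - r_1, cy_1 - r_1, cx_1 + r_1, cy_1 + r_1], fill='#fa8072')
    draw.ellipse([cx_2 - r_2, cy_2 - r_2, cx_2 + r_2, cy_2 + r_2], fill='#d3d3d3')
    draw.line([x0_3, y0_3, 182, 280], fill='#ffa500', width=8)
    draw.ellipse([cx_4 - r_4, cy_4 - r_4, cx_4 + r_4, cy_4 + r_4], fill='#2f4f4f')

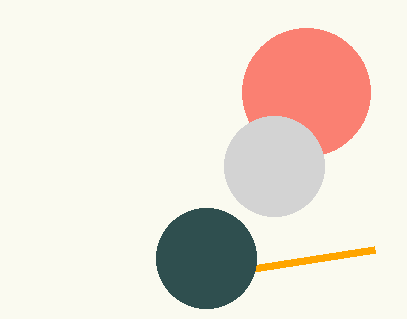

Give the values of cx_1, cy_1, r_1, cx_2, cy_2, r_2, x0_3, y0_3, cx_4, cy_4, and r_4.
cx_1 = 306
cy_1 = 92
r_1 = 64
cx_2 = 274
cy_2 = 166
r_2 = 50
x0_3 = 374
y0_3 = 250
cx_4 = 206
cy_4 = 258
r_4 = 50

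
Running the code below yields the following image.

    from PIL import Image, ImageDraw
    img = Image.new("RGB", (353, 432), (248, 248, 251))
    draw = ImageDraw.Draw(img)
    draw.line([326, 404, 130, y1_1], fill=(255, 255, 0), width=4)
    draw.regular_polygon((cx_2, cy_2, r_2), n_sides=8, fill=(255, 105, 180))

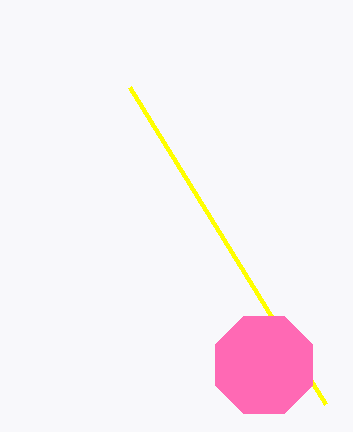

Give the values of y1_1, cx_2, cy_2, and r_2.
y1_1 = 87; cx_2 = 264; cy_2 = 365; r_2 = 53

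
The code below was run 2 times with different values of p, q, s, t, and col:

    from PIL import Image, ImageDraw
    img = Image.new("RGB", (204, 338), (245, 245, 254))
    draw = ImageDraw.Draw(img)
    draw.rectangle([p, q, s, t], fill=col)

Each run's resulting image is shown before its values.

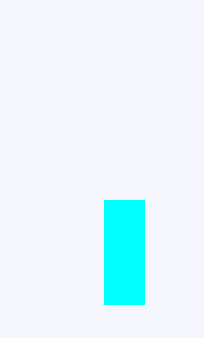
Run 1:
p = 104; q = 200; s = 144; t = 304; col = 'cyan'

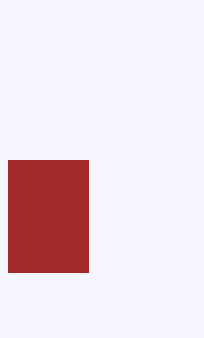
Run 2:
p = 8
q = 160
s = 88
t = 272
col = 'brown'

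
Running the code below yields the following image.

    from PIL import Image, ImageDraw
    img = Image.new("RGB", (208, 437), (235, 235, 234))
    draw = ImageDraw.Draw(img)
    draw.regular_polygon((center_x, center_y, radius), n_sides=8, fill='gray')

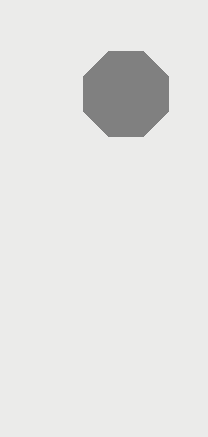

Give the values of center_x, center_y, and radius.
center_x = 126
center_y = 94
radius = 46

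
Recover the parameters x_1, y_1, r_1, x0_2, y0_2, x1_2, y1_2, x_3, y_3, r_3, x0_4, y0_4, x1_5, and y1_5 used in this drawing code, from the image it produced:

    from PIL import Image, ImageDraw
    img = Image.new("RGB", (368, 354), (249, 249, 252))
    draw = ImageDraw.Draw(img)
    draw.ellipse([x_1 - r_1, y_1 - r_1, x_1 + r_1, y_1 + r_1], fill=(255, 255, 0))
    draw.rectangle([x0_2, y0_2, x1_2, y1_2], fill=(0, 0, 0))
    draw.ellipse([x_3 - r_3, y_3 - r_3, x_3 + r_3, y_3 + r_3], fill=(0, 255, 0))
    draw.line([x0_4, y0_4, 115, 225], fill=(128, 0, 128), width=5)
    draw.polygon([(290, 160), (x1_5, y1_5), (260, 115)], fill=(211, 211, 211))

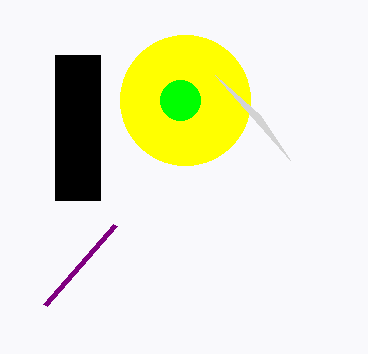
x_1 = 185, y_1 = 100, r_1 = 65, x0_2 = 55, y0_2 = 55, x1_2 = 100, y1_2 = 200, x_3 = 180, y_3 = 100, r_3 = 20, x0_4 = 45, y0_4 = 305, x1_5 = 215, y1_5 = 75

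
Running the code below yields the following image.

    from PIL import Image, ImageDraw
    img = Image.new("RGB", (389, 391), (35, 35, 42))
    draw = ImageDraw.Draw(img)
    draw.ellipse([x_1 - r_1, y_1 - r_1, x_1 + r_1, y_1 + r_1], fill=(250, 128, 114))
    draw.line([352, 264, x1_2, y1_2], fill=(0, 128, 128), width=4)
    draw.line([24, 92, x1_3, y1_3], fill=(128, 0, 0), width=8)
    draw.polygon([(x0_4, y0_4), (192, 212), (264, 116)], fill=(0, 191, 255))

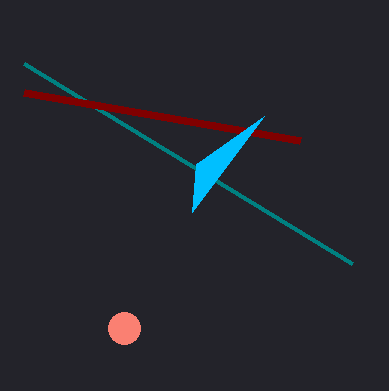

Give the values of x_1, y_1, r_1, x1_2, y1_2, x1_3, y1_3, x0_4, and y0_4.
x_1 = 124, y_1 = 328, r_1 = 16, x1_2 = 24, y1_2 = 64, x1_3 = 300, y1_3 = 140, x0_4 = 196, y0_4 = 164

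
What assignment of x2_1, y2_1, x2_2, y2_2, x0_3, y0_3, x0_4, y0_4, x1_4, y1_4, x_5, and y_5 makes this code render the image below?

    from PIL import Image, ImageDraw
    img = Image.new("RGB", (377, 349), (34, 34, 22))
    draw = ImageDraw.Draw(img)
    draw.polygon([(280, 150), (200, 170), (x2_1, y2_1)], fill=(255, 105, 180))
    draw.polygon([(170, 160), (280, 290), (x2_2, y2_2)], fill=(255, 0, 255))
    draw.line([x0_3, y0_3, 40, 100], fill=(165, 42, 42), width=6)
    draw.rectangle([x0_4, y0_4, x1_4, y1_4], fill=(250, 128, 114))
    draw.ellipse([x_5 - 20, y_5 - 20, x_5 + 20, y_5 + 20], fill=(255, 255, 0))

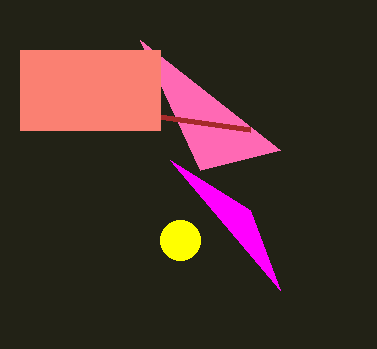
x2_1 = 140
y2_1 = 40
x2_2 = 250
y2_2 = 210
x0_3 = 250
y0_3 = 130
x0_4 = 20
y0_4 = 50
x1_4 = 160
y1_4 = 130
x_5 = 180
y_5 = 240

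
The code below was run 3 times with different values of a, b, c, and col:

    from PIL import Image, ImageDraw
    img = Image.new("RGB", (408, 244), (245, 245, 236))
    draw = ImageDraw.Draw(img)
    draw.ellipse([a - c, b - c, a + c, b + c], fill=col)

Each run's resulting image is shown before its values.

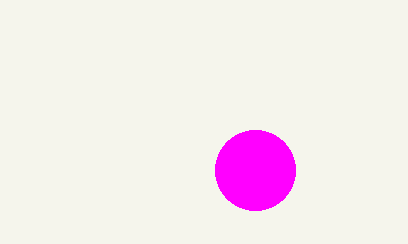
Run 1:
a = 255; b = 170; c = 40; col = 'magenta'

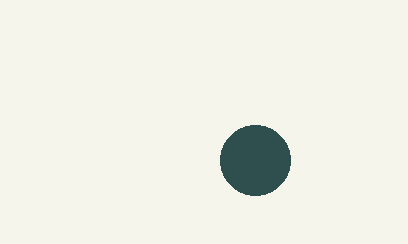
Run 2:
a = 255; b = 160; c = 35; col = 'darkslategray'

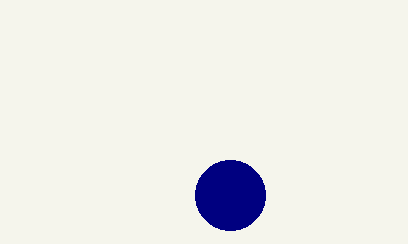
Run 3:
a = 230, b = 195, c = 35, col = 'navy'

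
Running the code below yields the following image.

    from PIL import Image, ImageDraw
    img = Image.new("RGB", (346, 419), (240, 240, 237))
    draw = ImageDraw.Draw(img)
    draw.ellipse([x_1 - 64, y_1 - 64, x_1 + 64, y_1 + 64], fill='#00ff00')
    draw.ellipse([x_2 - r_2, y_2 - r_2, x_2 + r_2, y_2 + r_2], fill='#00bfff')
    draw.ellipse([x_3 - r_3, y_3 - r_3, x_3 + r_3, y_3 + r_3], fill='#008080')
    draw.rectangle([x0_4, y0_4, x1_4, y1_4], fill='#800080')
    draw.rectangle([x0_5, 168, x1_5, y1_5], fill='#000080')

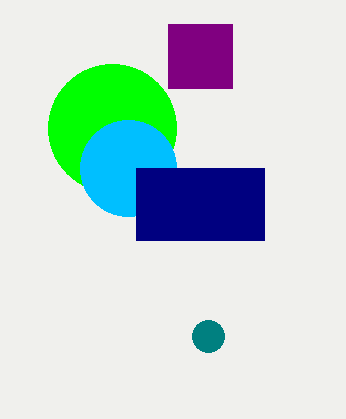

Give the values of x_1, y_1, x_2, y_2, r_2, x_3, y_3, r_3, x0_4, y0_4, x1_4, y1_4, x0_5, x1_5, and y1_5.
x_1 = 112; y_1 = 128; x_2 = 128; y_2 = 168; r_2 = 48; x_3 = 208; y_3 = 336; r_3 = 16; x0_4 = 168; y0_4 = 24; x1_4 = 232; y1_4 = 88; x0_5 = 136; x1_5 = 264; y1_5 = 240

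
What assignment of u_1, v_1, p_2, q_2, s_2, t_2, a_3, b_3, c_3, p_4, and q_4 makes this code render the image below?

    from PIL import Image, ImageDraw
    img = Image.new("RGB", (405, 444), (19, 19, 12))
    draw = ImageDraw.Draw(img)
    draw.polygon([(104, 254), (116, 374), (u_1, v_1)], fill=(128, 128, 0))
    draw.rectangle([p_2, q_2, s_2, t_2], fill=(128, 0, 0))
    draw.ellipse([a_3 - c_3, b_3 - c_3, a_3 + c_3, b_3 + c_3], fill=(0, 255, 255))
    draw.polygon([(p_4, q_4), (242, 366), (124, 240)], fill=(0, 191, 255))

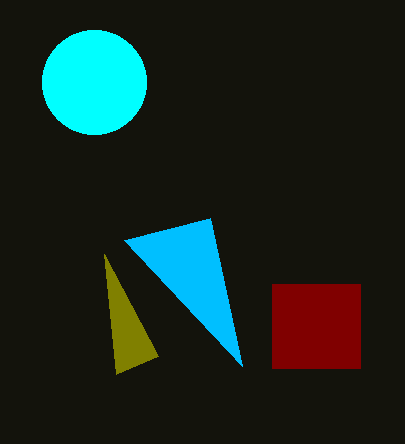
u_1 = 158, v_1 = 356, p_2 = 272, q_2 = 284, s_2 = 360, t_2 = 368, a_3 = 94, b_3 = 82, c_3 = 52, p_4 = 210, q_4 = 218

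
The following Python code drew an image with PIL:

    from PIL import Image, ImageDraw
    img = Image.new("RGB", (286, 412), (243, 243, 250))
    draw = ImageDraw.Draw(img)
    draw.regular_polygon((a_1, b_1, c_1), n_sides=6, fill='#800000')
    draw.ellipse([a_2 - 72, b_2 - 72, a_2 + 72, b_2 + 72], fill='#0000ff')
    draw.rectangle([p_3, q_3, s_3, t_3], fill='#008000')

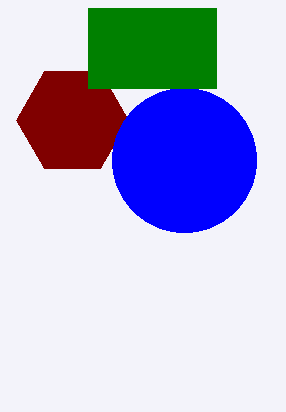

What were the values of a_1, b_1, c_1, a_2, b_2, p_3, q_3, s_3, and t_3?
a_1 = 72
b_1 = 120
c_1 = 56
a_2 = 184
b_2 = 160
p_3 = 88
q_3 = 8
s_3 = 216
t_3 = 88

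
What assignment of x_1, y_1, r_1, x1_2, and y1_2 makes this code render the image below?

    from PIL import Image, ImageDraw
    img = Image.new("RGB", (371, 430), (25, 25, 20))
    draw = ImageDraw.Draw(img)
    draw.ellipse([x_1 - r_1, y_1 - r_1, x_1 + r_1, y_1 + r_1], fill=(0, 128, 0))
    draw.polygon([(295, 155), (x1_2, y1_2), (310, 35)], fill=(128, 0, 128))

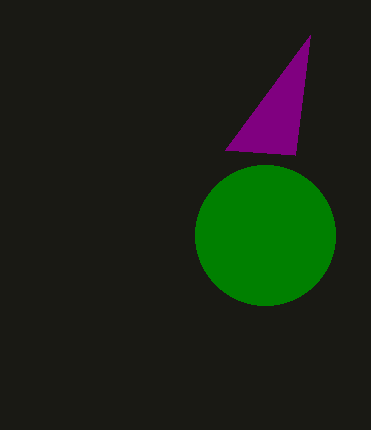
x_1 = 265, y_1 = 235, r_1 = 70, x1_2 = 225, y1_2 = 150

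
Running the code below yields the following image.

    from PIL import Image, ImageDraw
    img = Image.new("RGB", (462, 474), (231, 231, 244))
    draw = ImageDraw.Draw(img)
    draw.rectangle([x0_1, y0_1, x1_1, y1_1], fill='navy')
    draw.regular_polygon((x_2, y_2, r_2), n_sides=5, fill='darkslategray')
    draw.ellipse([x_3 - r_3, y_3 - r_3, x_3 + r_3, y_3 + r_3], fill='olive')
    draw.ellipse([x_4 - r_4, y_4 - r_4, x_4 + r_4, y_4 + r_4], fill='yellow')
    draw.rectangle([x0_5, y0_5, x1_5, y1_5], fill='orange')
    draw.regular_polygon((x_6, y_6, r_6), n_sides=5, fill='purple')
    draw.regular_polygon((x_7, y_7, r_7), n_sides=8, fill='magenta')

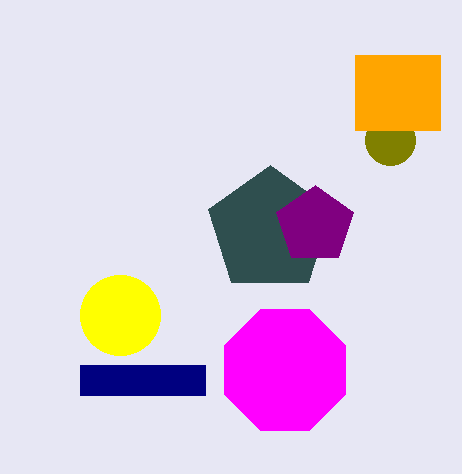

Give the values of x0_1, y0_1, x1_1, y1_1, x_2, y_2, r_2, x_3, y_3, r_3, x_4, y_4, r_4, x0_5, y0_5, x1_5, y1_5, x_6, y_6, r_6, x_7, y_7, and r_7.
x0_1 = 80; y0_1 = 365; x1_1 = 205; y1_1 = 395; x_2 = 270; y_2 = 230; r_2 = 65; x_3 = 390; y_3 = 140; r_3 = 25; x_4 = 120; y_4 = 315; r_4 = 40; x0_5 = 355; y0_5 = 55; x1_5 = 440; y1_5 = 130; x_6 = 315; y_6 = 225; r_6 = 40; x_7 = 285; y_7 = 370; r_7 = 65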